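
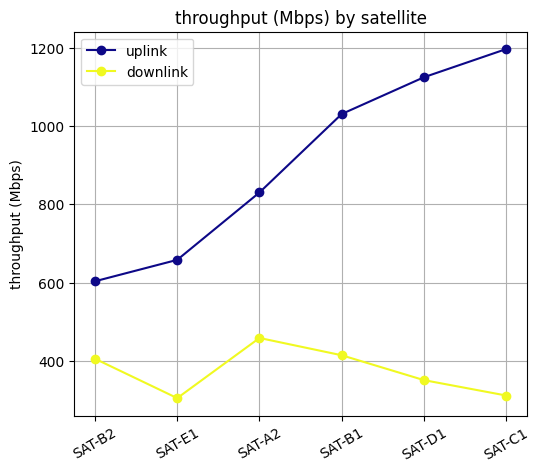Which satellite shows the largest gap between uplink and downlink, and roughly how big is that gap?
SAT-C1, ≈ 900 Mbps

SAT-C1: uplink ≈ 1200, downlink ≈ 300 → gap ≈ 900. Next-largest (SAT-D1) is only ≈ 700.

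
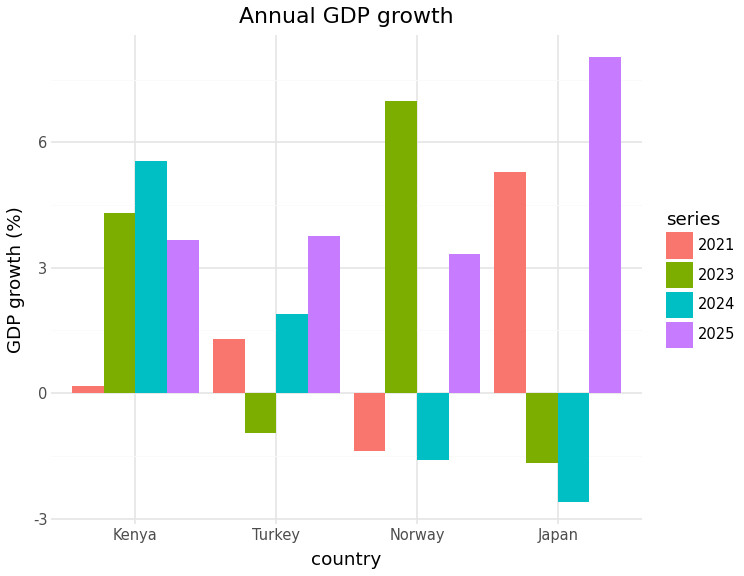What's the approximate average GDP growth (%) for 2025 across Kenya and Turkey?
≈ 4

(4 + 4) / 2 ≈ 4.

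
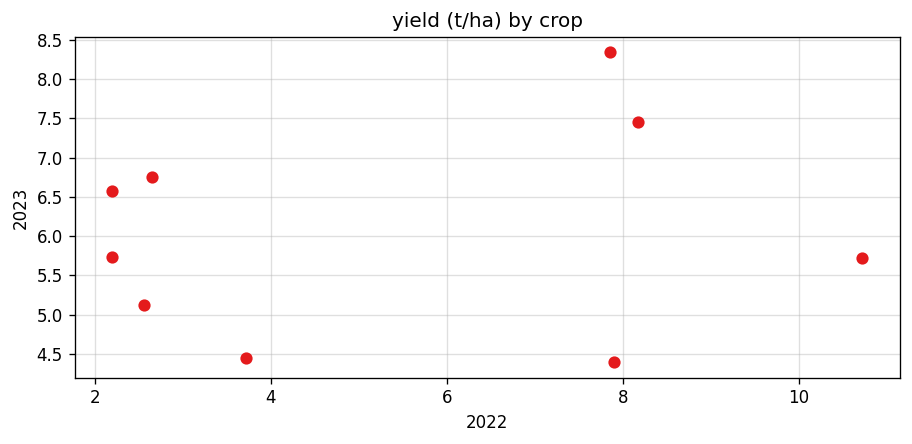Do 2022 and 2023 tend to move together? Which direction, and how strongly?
Points are roughly uncorrelated; weak (|r| ≈ 0.2).

no clear correlation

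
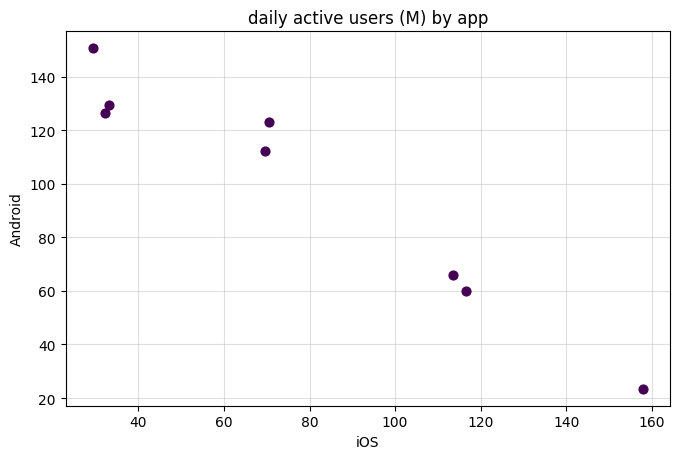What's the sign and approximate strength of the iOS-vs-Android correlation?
negative, strong

Points are negatively correlated; strong (|r| ≈ 1.0).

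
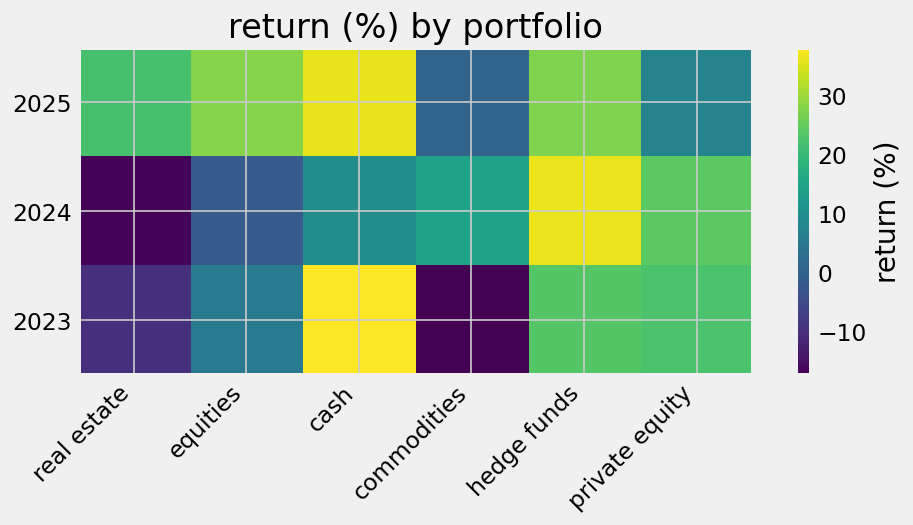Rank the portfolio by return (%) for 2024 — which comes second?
private equity

Top 3 for 2024: hedge funds ≈ 35, private equity ≈ 25, commodities ≈ 15.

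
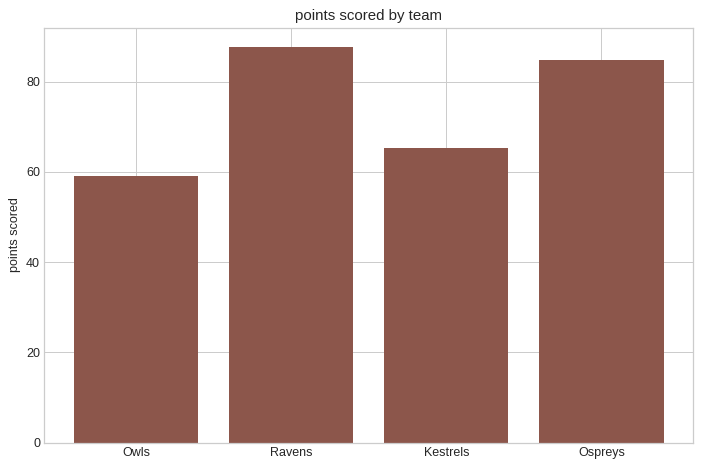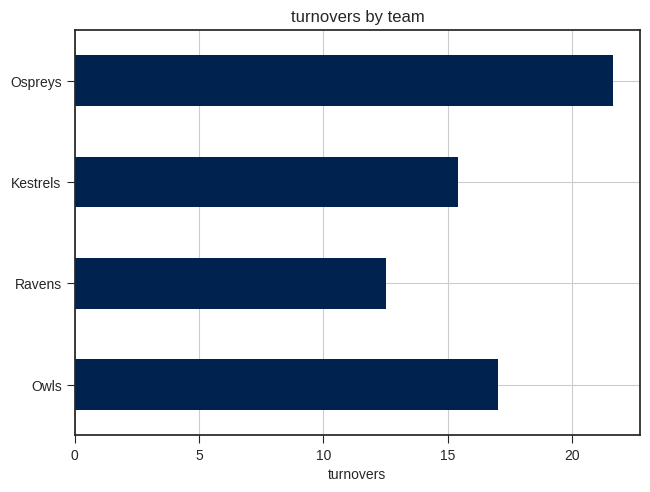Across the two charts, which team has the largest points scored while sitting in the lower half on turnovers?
Ravens

Chart 2 median turnovers ≈ 16; below-median teams: Ravens, Kestrels. Among those, Ravens has the highest points scored (≈ 90).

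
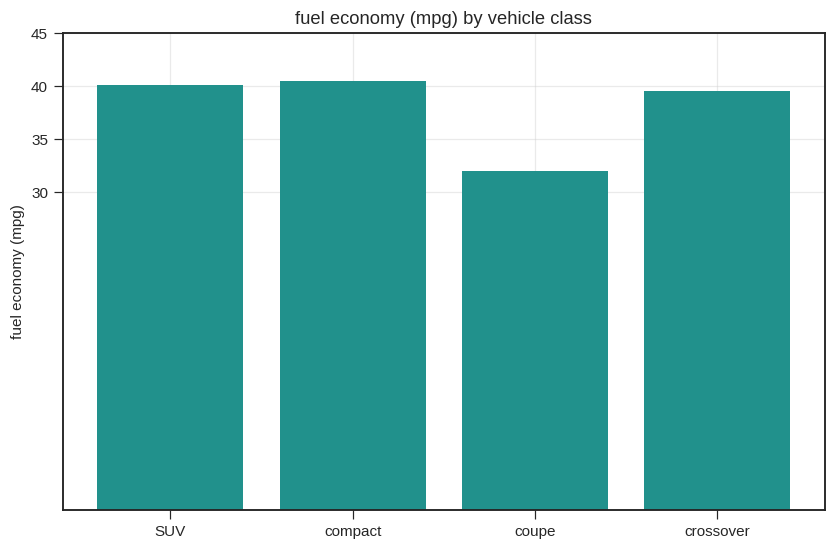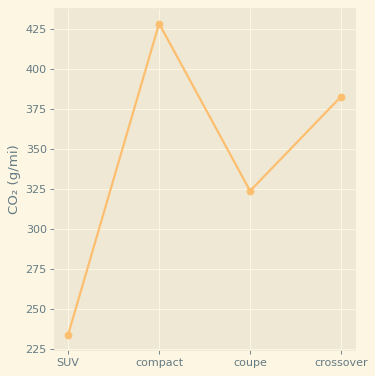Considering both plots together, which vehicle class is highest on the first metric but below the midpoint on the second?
Chart 2 median CO₂ (g/mi) ≈ 350; below-median vehicle classes: SUV, coupe. Among those, SUV has the highest fuel economy (mpg) (≈ 40).

SUV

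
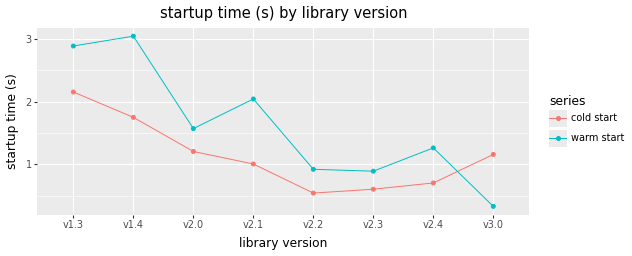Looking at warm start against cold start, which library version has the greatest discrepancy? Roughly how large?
v1.4: warm start ≈ 3.0, cold start ≈ 1.5 → gap ≈ 1.5. Next-largest (v2.1) is only ≈ 1.0.

v1.4, ≈ 1.5 s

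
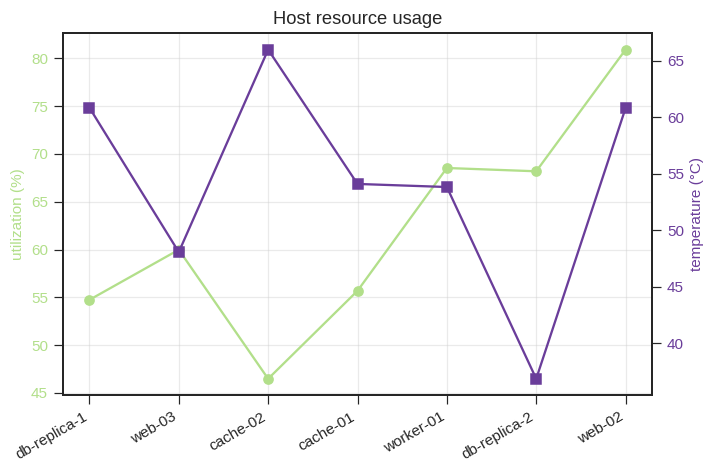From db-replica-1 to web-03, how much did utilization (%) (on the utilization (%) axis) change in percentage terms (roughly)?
db-replica-1 ≈ 55, web-03 ≈ 60; (60 − 55) / 55 ≈ +9.1%.

≈ +9.1%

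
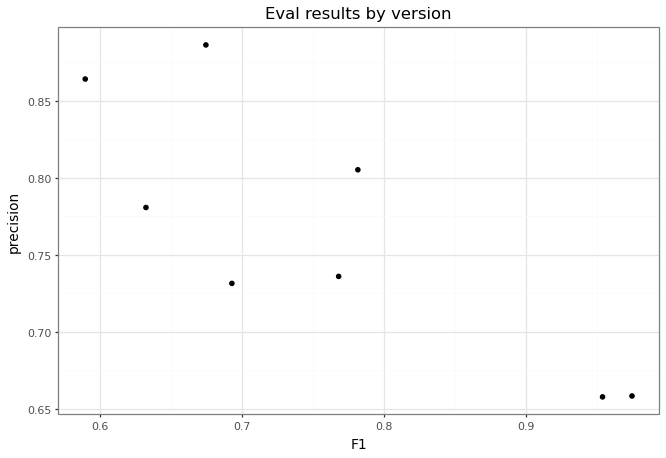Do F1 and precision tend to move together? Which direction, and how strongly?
Points are negatively correlated; strong (|r| ≈ 0.8).

negative, strong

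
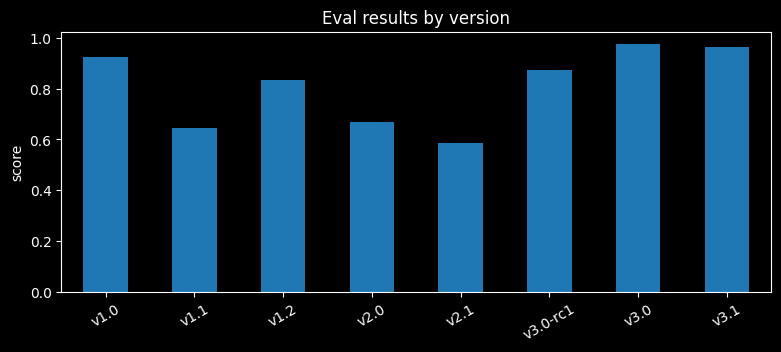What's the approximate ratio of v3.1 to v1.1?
≈ 1.67×

v3.1 ≈ 1.0, v1.1 ≈ 0.6; 1.0/0.6 ≈ 1.67.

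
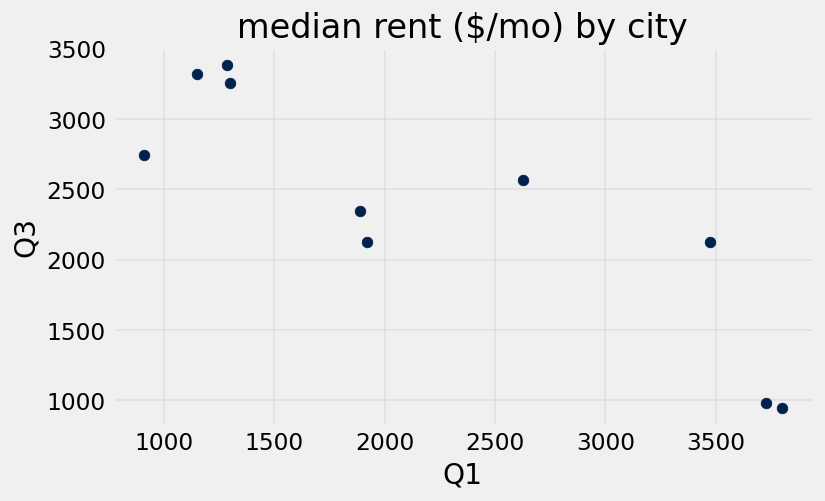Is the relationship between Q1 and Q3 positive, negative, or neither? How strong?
negative, strong

Points are negatively correlated; strong (|r| ≈ 0.9).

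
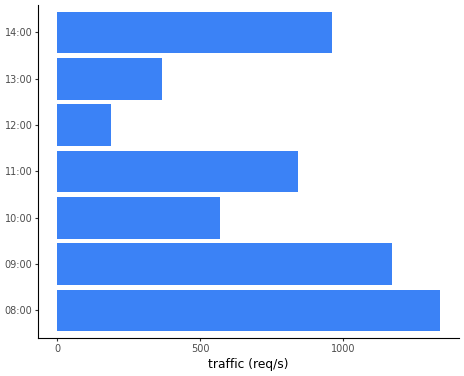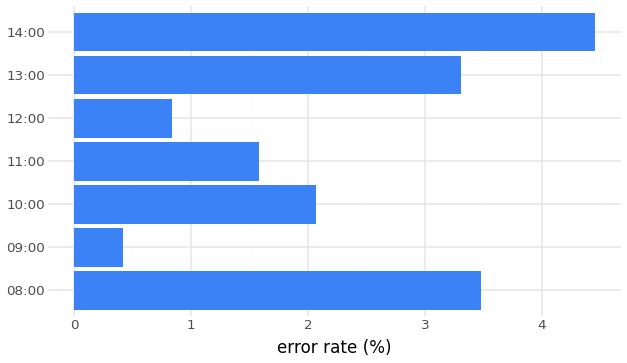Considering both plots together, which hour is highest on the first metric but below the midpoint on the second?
Chart 2 median error rate (%) ≈ 2; below-median hours: 09:00, 11:00, 12:00. Among those, 09:00 has the highest traffic (req/s) (≈ 1200).

09:00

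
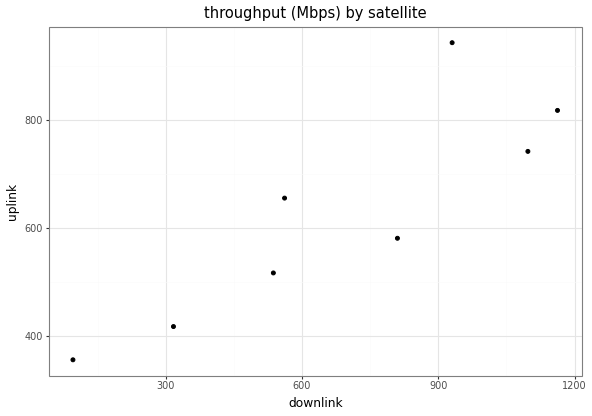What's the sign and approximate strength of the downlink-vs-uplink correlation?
positive, strong

Points are positively correlated; strong (|r| ≈ 0.9).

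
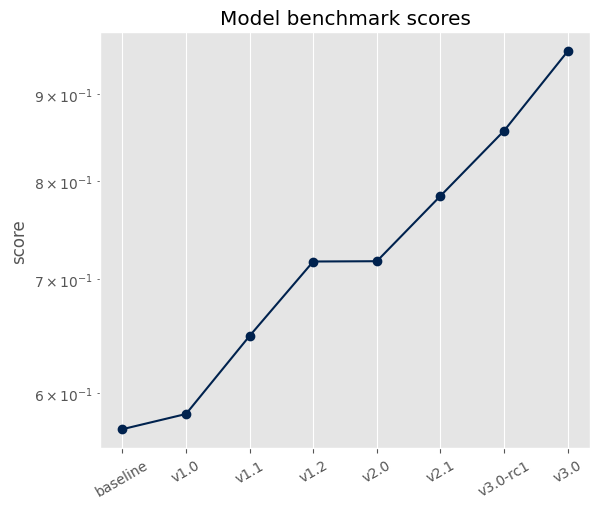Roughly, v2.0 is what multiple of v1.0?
v2.0 ≈ 0.70, v1.0 ≈ 0.60; 0.70/0.60 ≈ 1.17.

≈ 1.17×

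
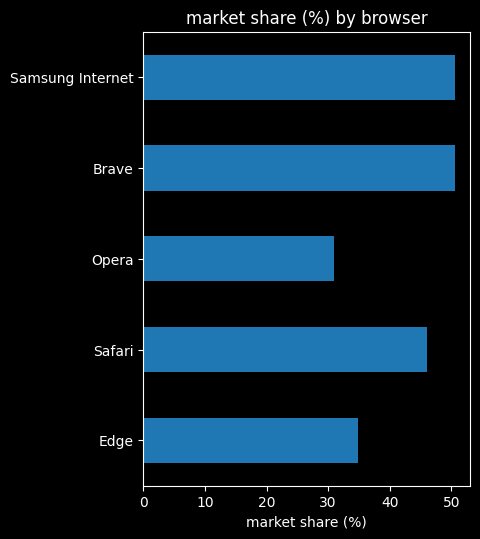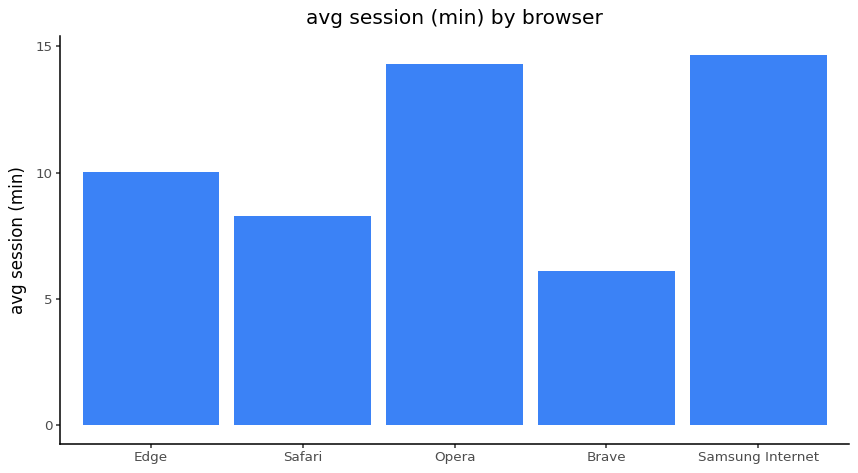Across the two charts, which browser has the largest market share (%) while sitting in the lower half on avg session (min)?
Brave

Chart 2 median avg session (min) ≈ 10; below-median browsers: Safari, Brave. Among those, Brave has the highest market share (%) (≈ 50).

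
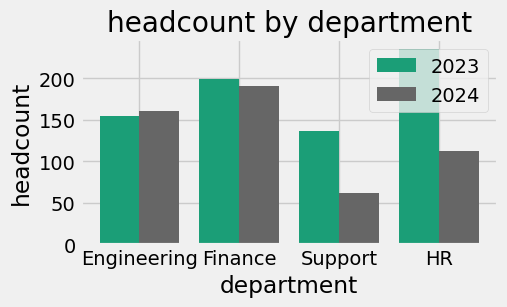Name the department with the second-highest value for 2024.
Engineering

Top 3 for 2024: Finance ≈ 200, Engineering ≈ 160, HR ≈ 120.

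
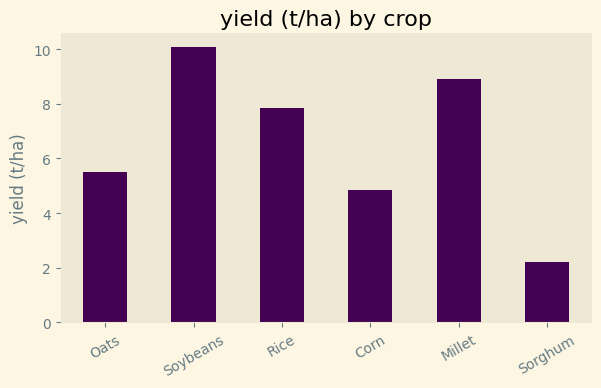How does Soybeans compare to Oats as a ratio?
≈ 1.67×

Soybeans ≈ 10, Oats ≈ 6; 10/6 ≈ 1.67.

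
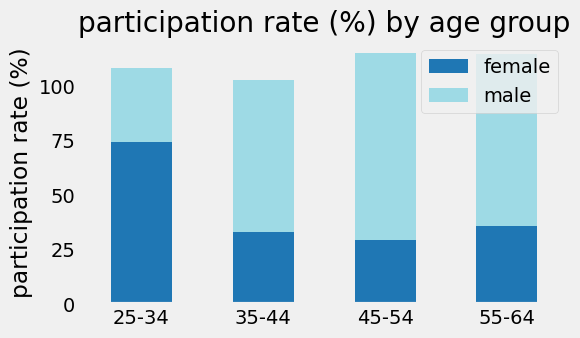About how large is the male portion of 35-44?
male top ≈ 100, bottom ≈ 30; segment ≈ 70.

≈ 70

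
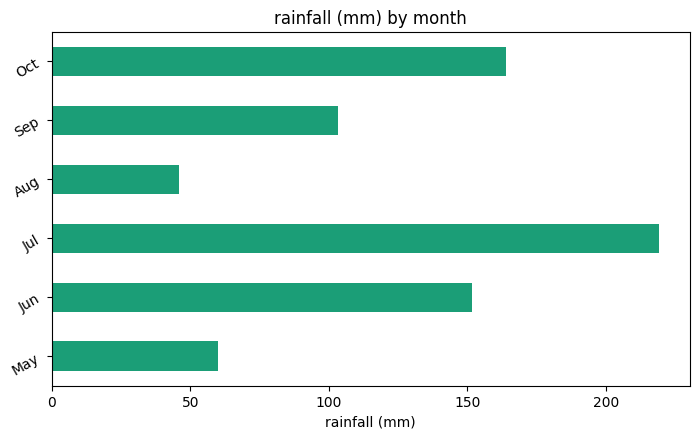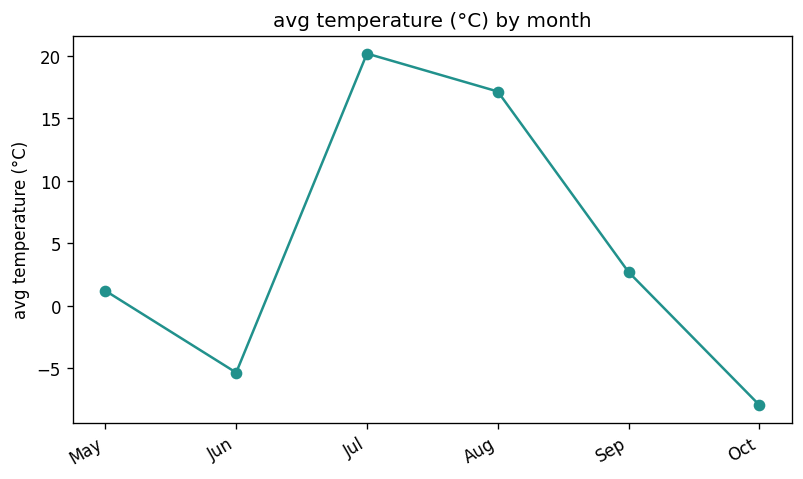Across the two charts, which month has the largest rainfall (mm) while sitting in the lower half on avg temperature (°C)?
Chart 2 median avg temperature (°C) ≈ 2; below-median months: May, Jun, Oct. Among those, Oct has the highest rainfall (mm) (≈ 175).

Oct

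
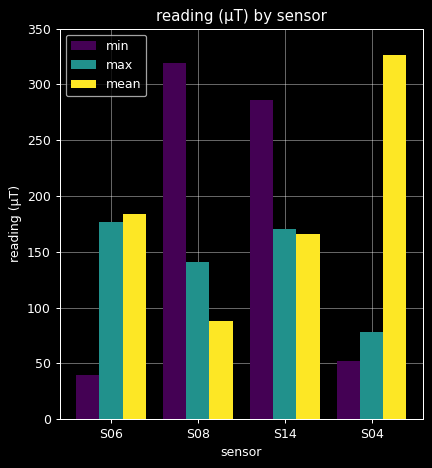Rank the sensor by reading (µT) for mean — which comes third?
S14

Top 4 for mean: S04 ≈ 350, S06 ≈ 200, S14 ≈ 150, S08 ≈ 100.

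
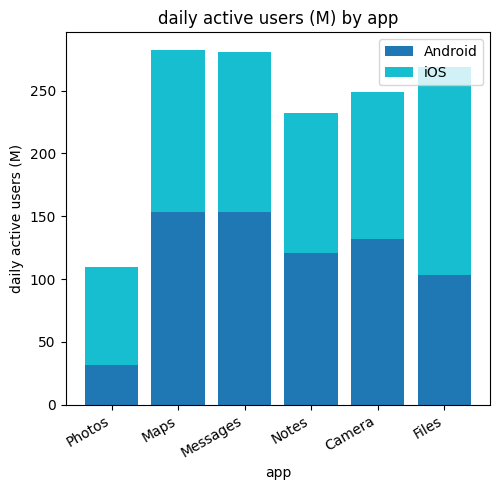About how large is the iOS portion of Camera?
iOS top ≈ 250, bottom ≈ 125; segment ≈ 125.

≈ 125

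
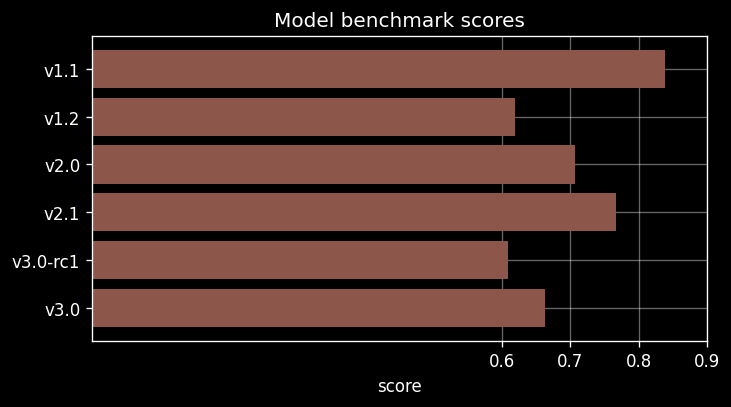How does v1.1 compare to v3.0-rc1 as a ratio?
v1.1 ≈ 0.8, v3.0-rc1 ≈ 0.6; 0.8/0.6 ≈ 1.33.

≈ 1.33×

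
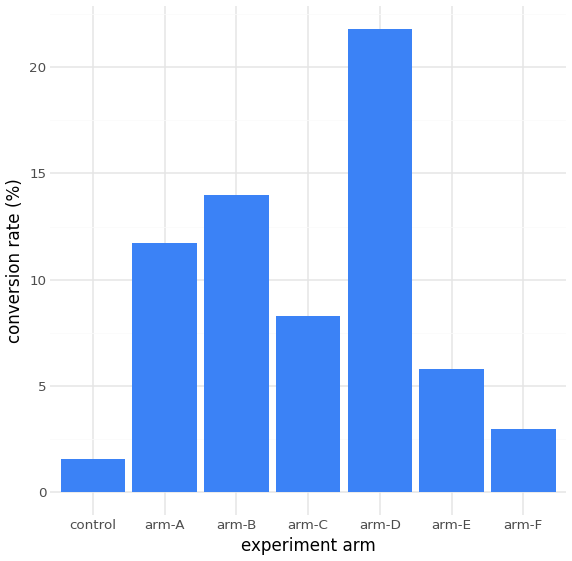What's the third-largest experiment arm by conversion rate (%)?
Top 4: arm-D ≈ 22, arm-B ≈ 14, arm-A ≈ 12, arm-C ≈ 8.

arm-A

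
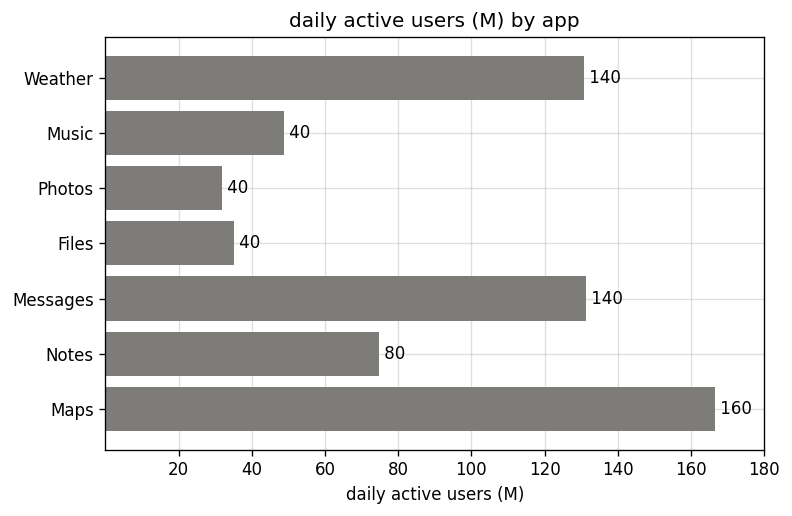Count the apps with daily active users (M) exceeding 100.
3

Above 100: Weather, Messages, Maps.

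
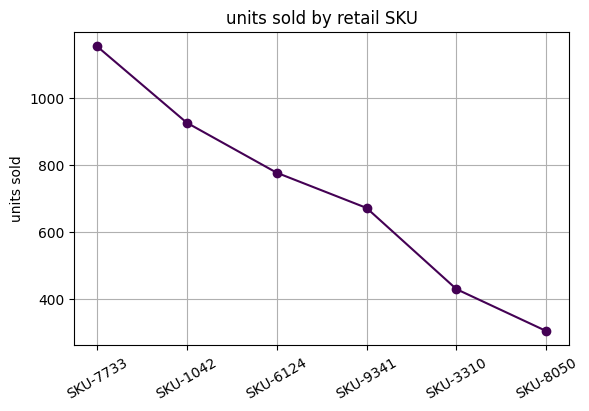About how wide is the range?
≈ 900

Max SKU-7733 ≈ 1200, min SKU-8050 ≈ 300; range ≈ 900.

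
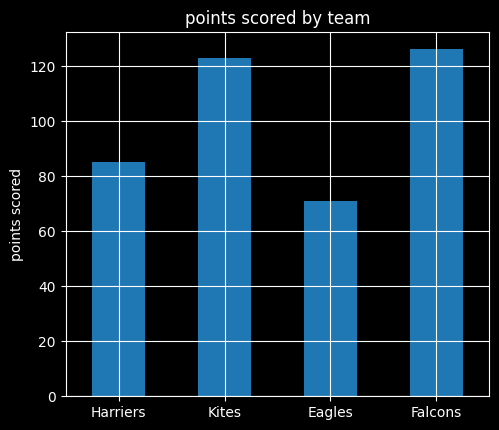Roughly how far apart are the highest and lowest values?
≈ 40

Max Falcons ≈ 120, min Eagles ≈ 80; range ≈ 40.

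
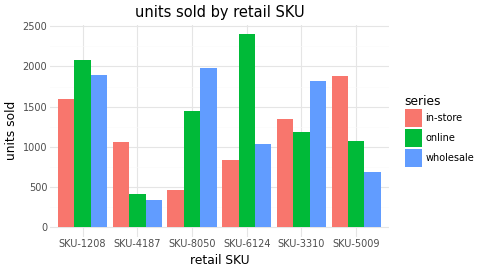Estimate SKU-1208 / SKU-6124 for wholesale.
≈ 1.8×

SKU-1208 ≈ 1800, SKU-6124 ≈ 1000; 1800/1000 ≈ 1.8.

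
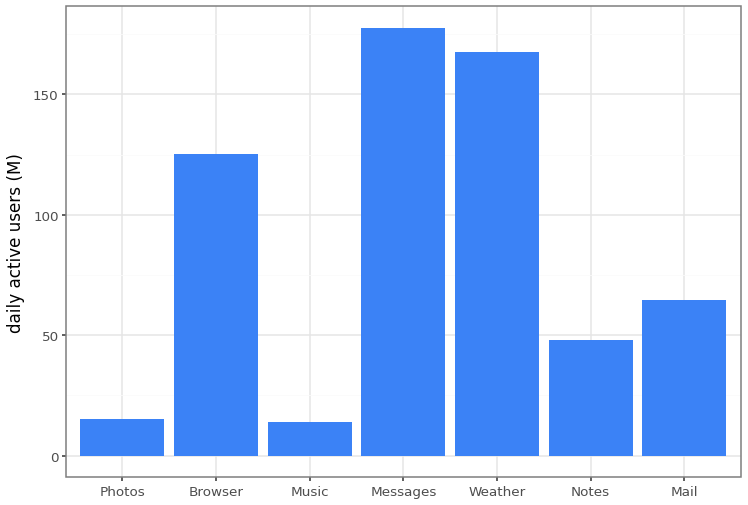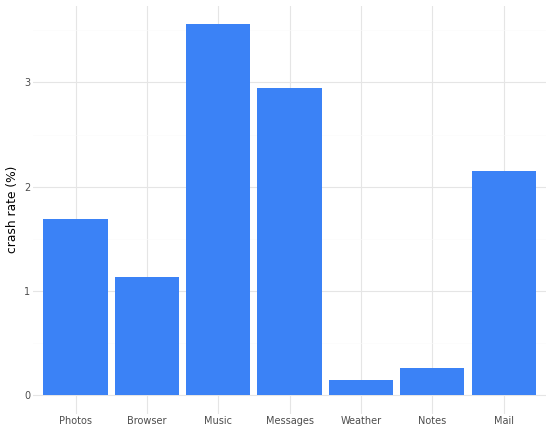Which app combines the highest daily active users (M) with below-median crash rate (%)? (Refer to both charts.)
Chart 2 median crash rate (%) ≈ 1.5; below-median apps: Browser, Weather, Notes. Among those, Weather has the highest daily active users (M) (≈ 160).

Weather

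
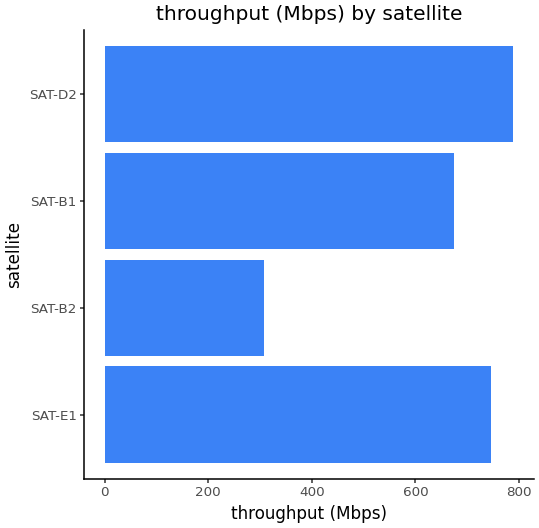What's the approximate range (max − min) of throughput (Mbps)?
≈ 500

Max SAT-D2 ≈ 800, min SAT-B2 ≈ 300; range ≈ 500.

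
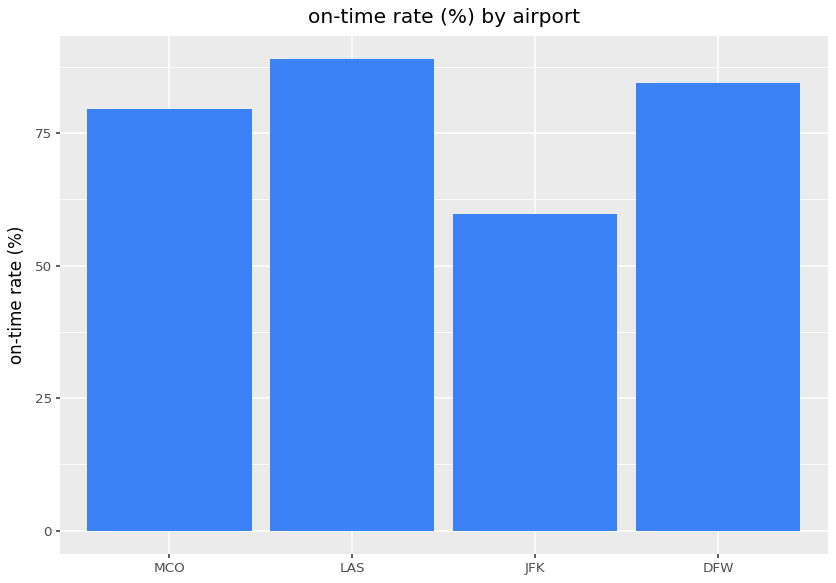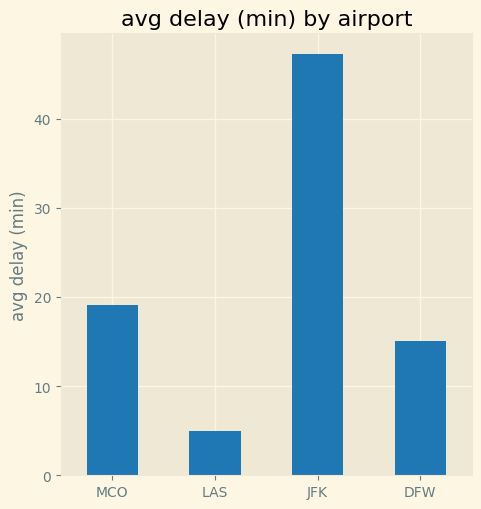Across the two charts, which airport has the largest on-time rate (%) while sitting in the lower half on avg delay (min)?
Chart 2 median avg delay (min) ≈ 15; below-median airports: LAS, DFW. Among those, LAS has the highest on-time rate (%) (≈ 90).

LAS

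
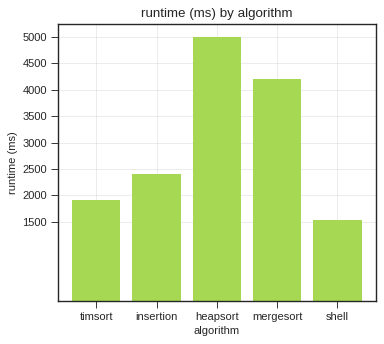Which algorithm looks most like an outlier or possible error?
heapsort

heapsort ≈ 5000; the rest sit between ≈ 1500 and ≈ 4000.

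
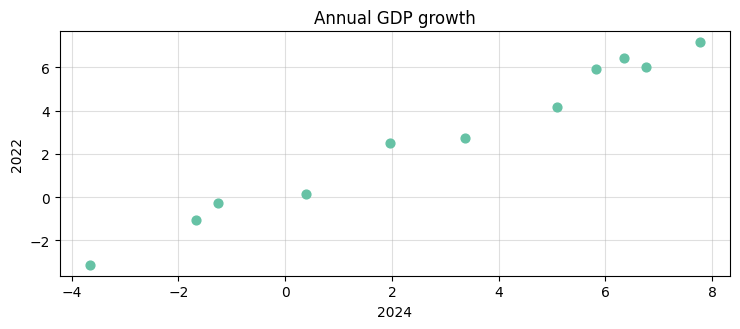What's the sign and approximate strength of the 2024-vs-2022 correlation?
Points are positively correlated; strong (|r| ≈ 1.0).

positive, strong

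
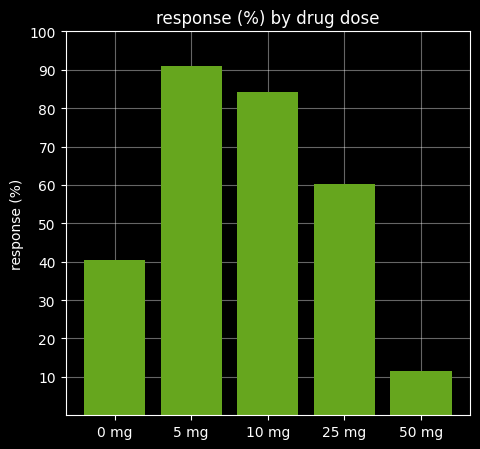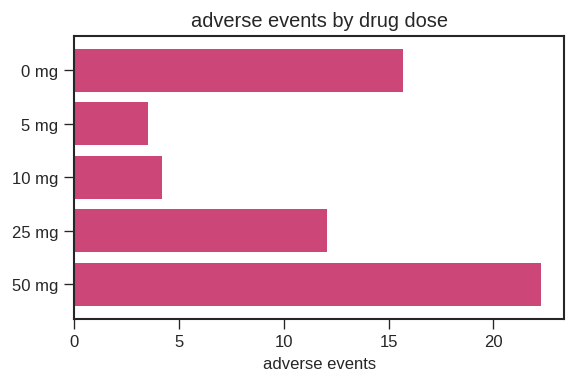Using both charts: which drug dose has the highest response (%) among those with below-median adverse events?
Chart 2 median adverse events ≈ 10; below-median drug doses: 5 mg, 10 mg. Among those, 5 mg has the highest response (%) (≈ 90).

5 mg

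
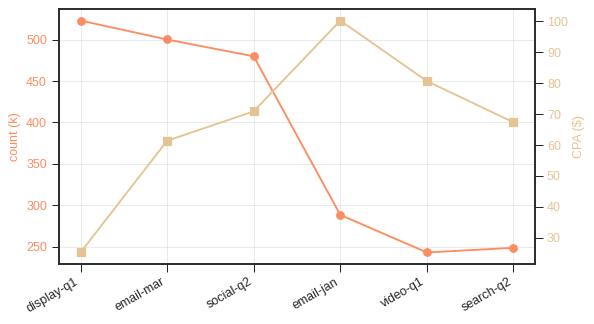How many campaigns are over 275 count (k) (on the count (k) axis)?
4

Above 275: display-q1, email-mar, social-q2, email-jan.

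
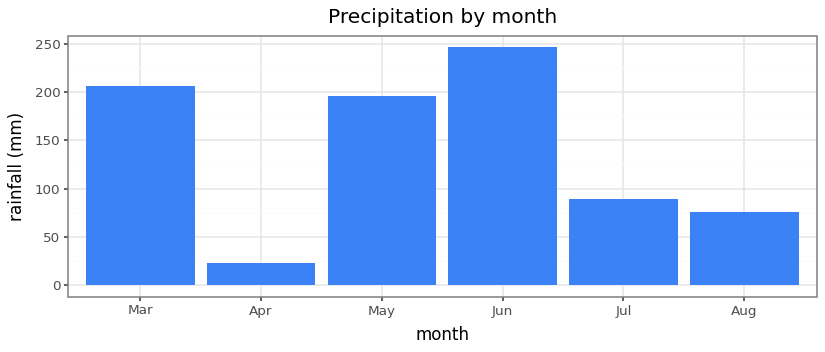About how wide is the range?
≈ 225

Max Jun ≈ 250, min Apr ≈ 25; range ≈ 225.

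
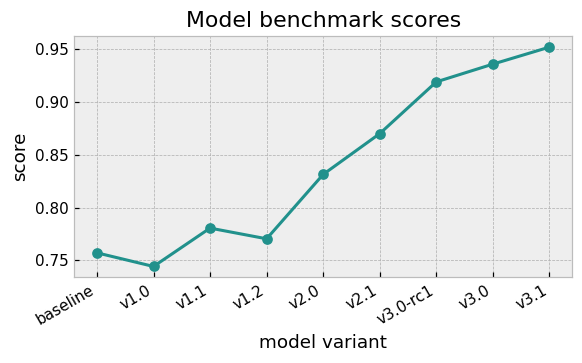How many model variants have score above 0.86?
Above 0.86: v2.1, v3.0-rc1, v3.0, v3.1.

4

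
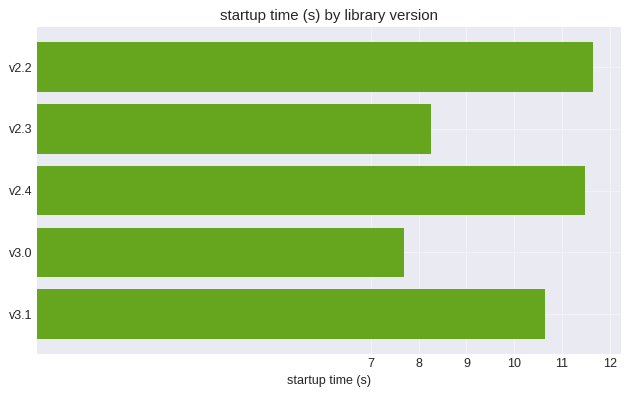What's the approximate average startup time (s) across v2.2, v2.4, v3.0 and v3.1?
≈ 10

(12 + 11 + 8 + 11) / 4 ≈ 10.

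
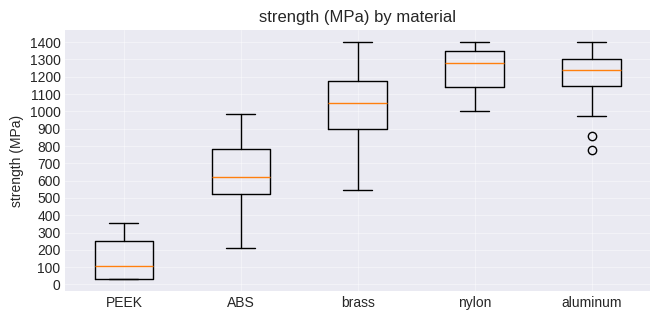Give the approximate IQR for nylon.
≈ 200

Q3 ≈ 1300, Q1 ≈ 1100; IQR ≈ 200.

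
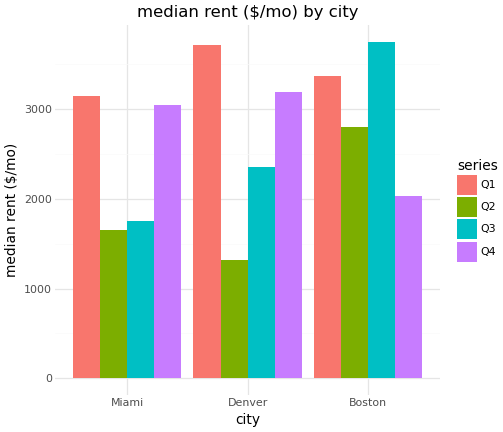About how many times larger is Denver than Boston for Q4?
≈ 1.5×

Denver ≈ 3000, Boston ≈ 2000; 3000/2000 ≈ 1.5.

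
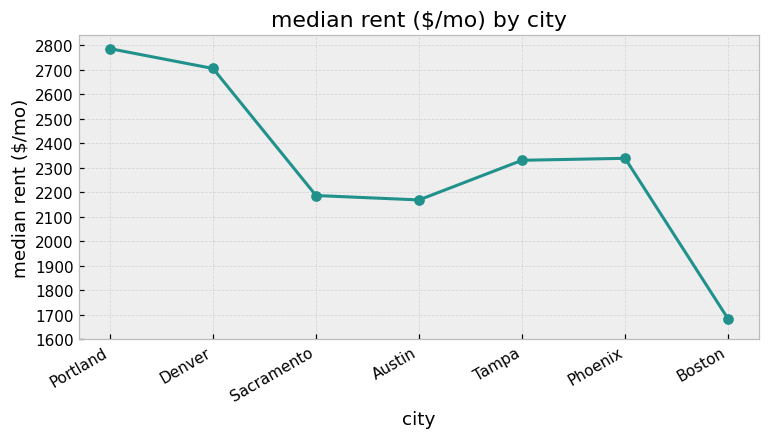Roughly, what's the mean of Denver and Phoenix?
(2700 + 2300) / 2 ≈ 2500.

≈ 2500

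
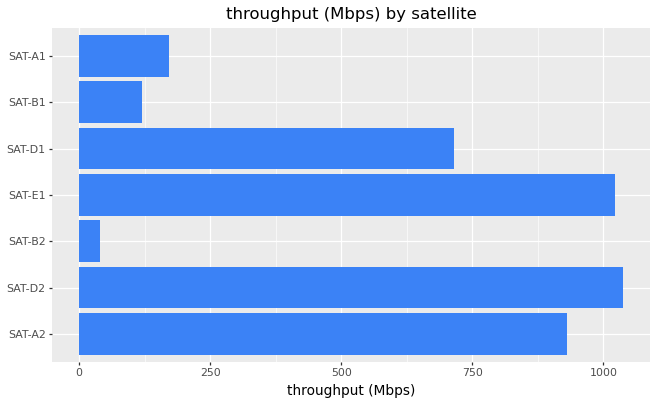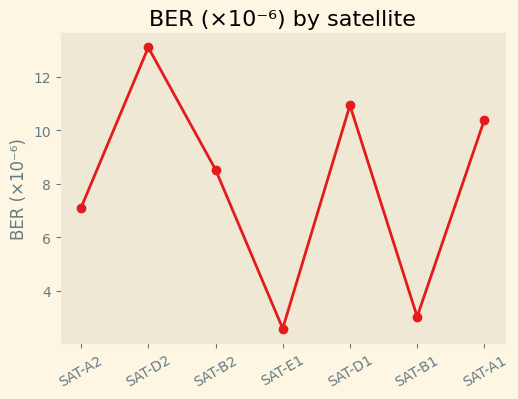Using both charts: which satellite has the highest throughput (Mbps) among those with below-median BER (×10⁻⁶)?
SAT-E1

Chart 2 median BER (×10⁻⁶) ≈ 8; below-median satellites: SAT-A2, SAT-E1, SAT-B1. Among those, SAT-E1 has the highest throughput (Mbps) (≈ 1000).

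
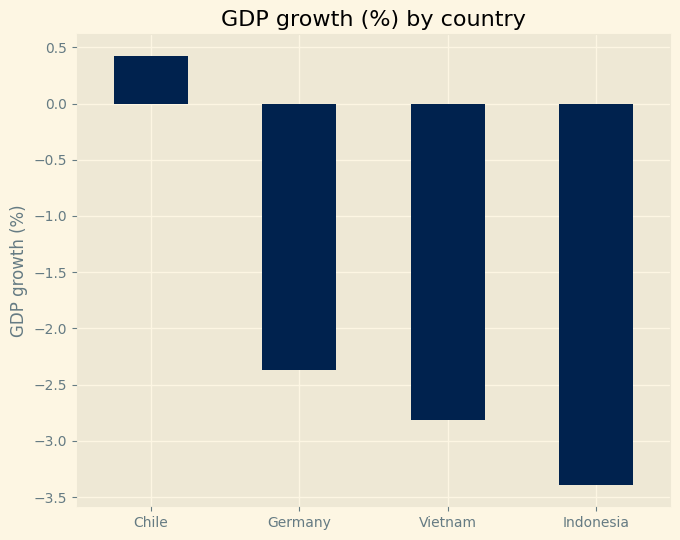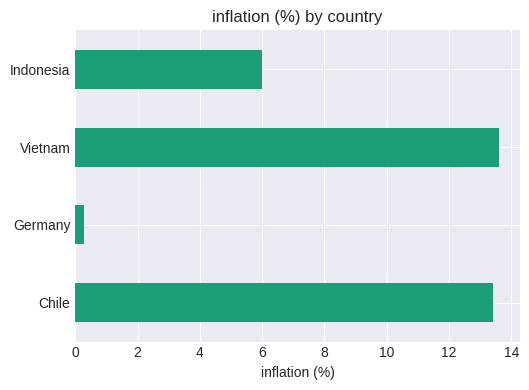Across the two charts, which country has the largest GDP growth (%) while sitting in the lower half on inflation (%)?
Germany

Chart 2 median inflation (%) ≈ 10; below-median countries: Germany, Indonesia. Among those, Germany has the highest GDP growth (%) (≈ -2.35).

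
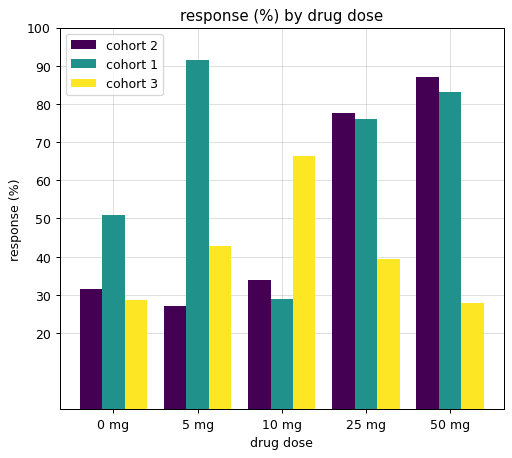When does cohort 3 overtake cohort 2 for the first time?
5 mg

0 mg: cohort 3 ≈ 30 vs cohort 2 ≈ 30 (not yet); 5 mg: cohort 3 ≈ 40 vs cohort 2 ≈ 30 (first crossover).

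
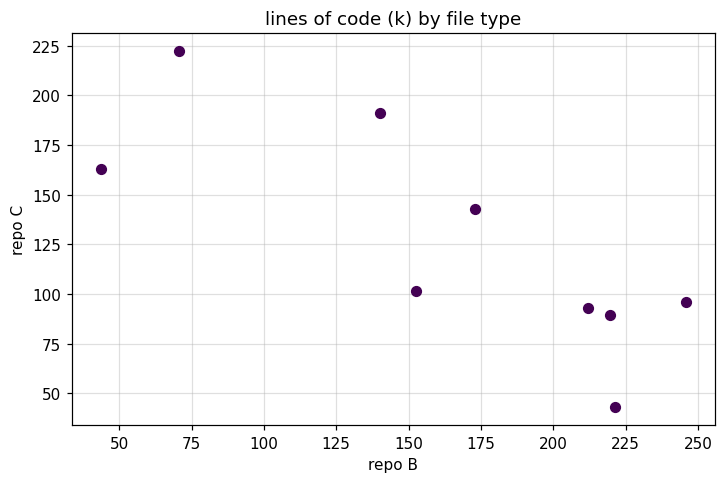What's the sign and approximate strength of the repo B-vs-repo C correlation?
negative, strong

Points are negatively correlated; strong (|r| ≈ 0.8).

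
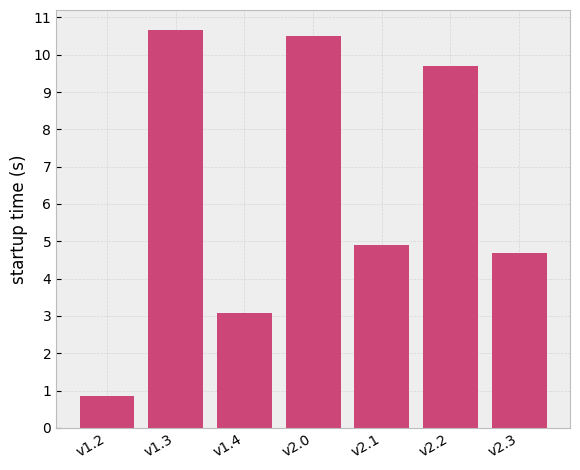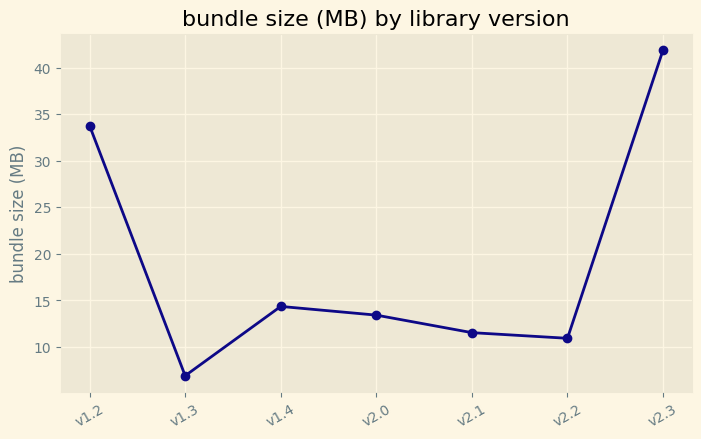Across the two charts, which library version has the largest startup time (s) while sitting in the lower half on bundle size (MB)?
v1.3

Chart 2 median bundle size (MB) ≈ 15; below-median library versions: v1.3, v2.1, v2.2. Among those, v1.3 has the highest startup time (s) (≈ 11).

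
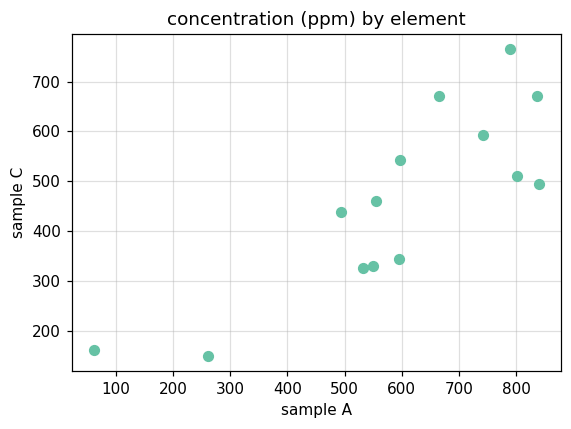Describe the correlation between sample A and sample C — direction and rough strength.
positive, strong

Points are positively correlated; strong (|r| ≈ 0.8).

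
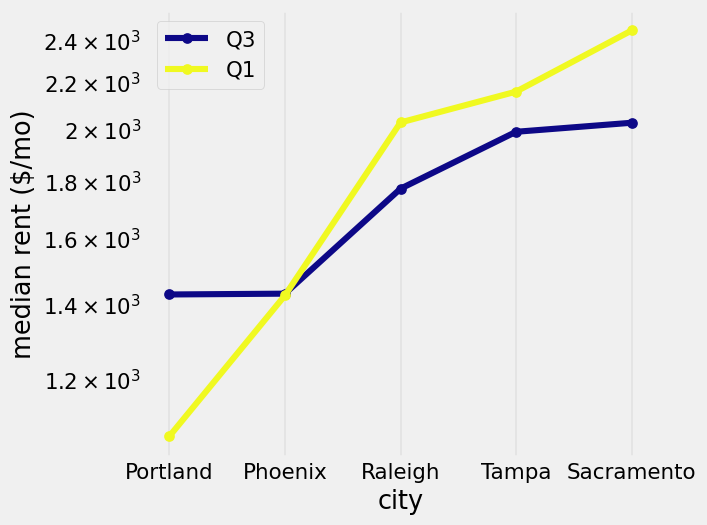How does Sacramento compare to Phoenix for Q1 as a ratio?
Sacramento ≈ 2400, Phoenix ≈ 1400; 2400/1400 ≈ 1.71.

≈ 1.71×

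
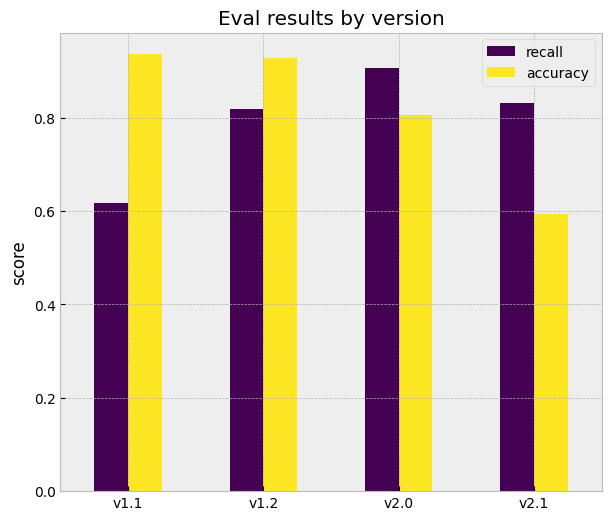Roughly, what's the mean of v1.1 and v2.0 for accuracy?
≈ 0.85

(0.9 + 0.8) / 2 ≈ 0.85.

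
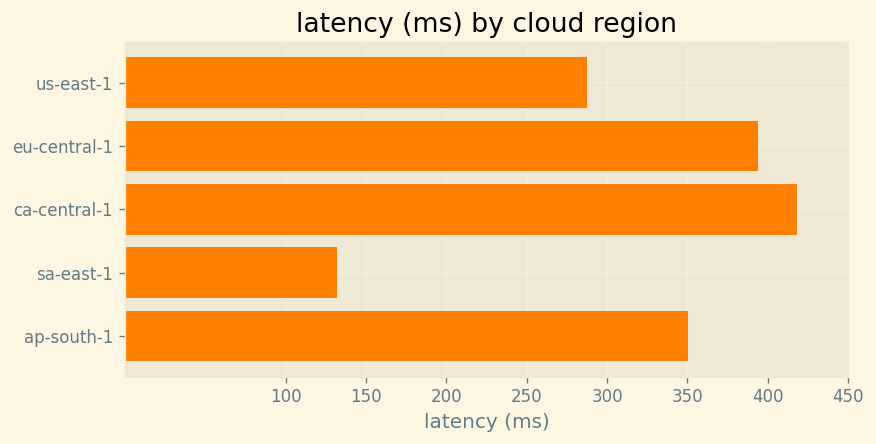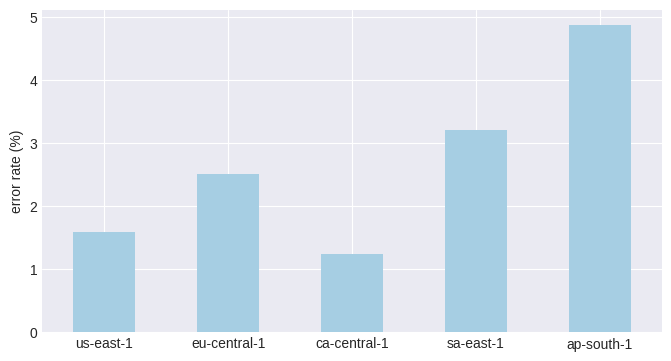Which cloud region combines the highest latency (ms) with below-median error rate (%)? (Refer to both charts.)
Chart 2 median error rate (%) ≈ 2.5; below-median cloud regions: us-east-1, ca-central-1. Among those, ca-central-1 has the highest latency (ms) (≈ 400).

ca-central-1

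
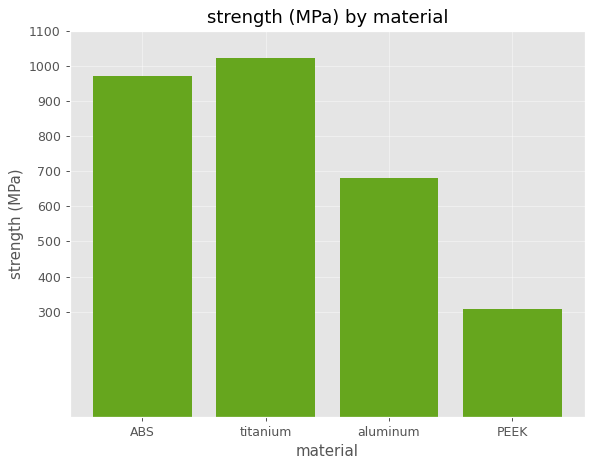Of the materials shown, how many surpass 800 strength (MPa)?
Above 800: ABS, titanium.

2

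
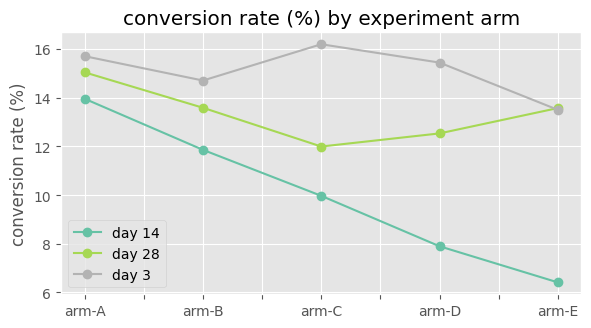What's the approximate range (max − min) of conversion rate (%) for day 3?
≈ 3

Max arm-C ≈ 16, min arm-E ≈ 13; range ≈ 3.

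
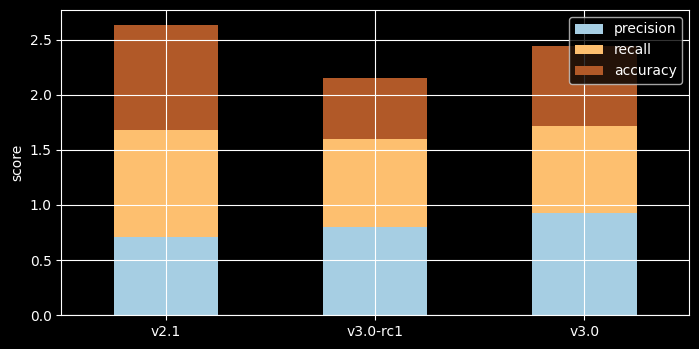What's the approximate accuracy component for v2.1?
accuracy top ≈ 2.5, bottom ≈ 1.5; segment ≈ 1.0.

≈ 1.0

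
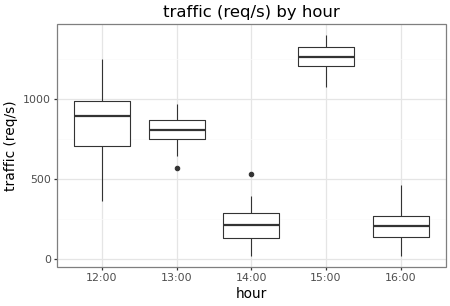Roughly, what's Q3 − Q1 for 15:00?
Q3 ≈ 1300, Q1 ≈ 1200; IQR ≈ 100.

≈ 100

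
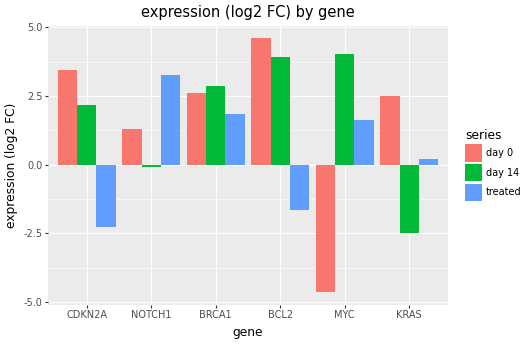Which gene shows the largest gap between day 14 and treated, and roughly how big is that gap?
BCL2, ≈ 6 log2 FC

BCL2: day 14 ≈ 4, treated ≈ -2 → gap ≈ 6. Next-largest (CDKN2A) is only ≈ 4.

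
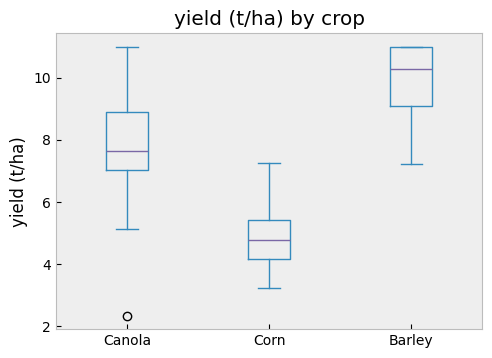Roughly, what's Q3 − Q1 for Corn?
Q3 ≈ 5.5, Q1 ≈ 4.0; IQR ≈ 1.5.

≈ 1.5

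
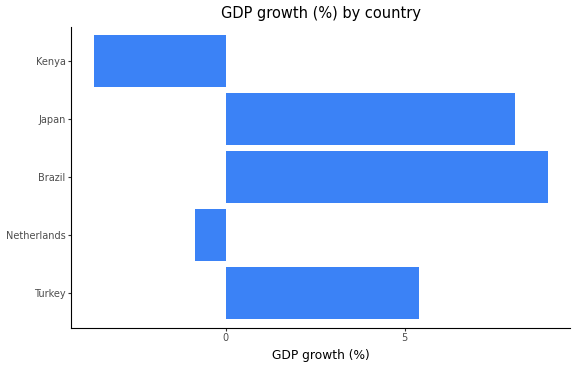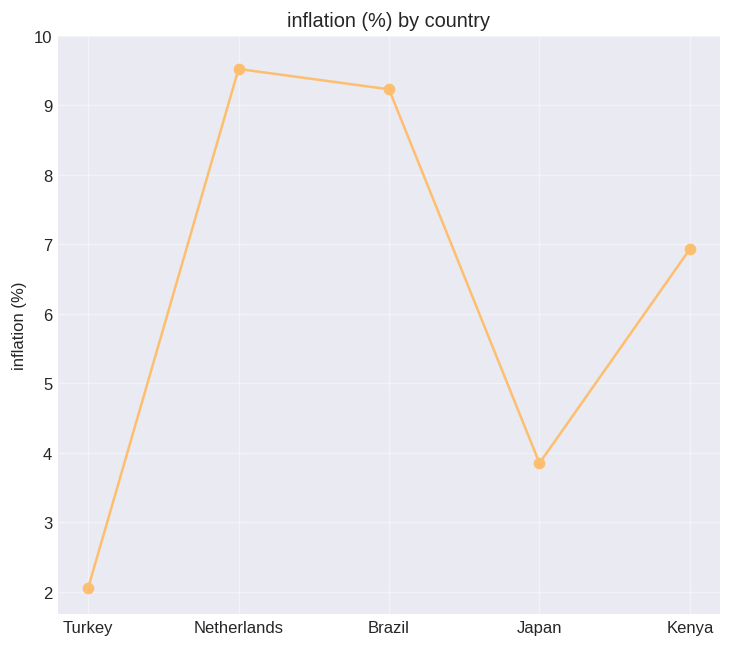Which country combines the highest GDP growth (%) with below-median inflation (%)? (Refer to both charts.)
Japan

Chart 2 median inflation (%) ≈ 7; below-median countries: Turkey, Japan. Among those, Japan has the highest GDP growth (%) (≈ 8).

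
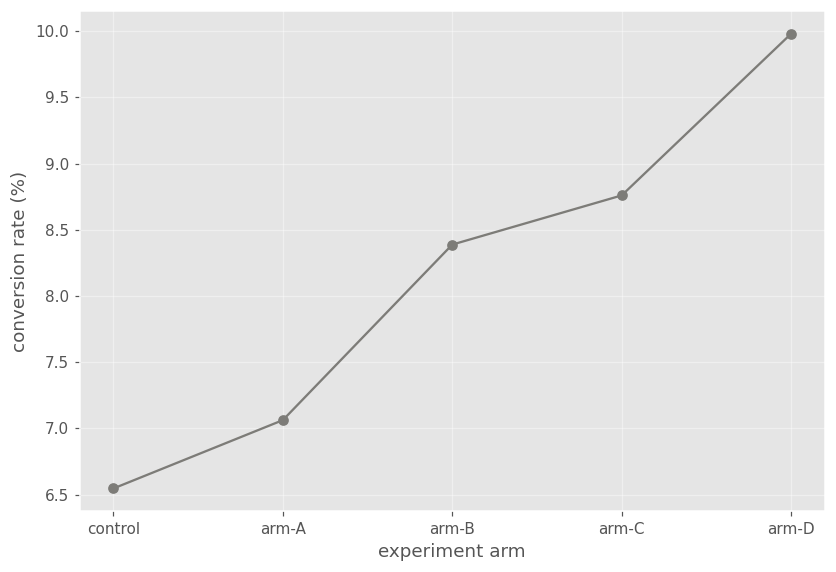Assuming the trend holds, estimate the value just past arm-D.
≈ 10.75

Last three: 8.5, 9.0, 10.0 → slope ≈ 0.75/step → next ≈ 10.75.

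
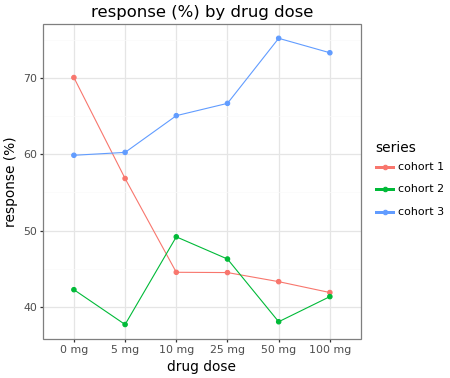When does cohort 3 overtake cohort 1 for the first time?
5 mg

0 mg: cohort 3 ≈ 60 vs cohort 1 ≈ 70 (not yet); 5 mg: cohort 3 ≈ 60 vs cohort 1 ≈ 55 (first crossover).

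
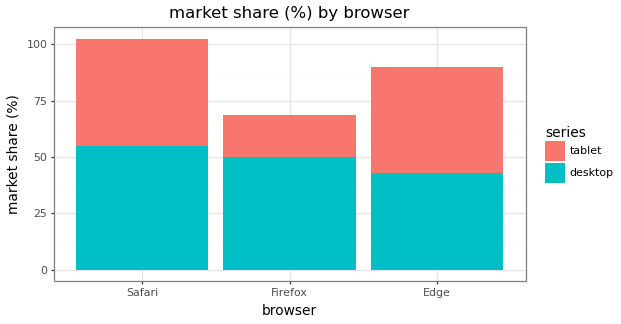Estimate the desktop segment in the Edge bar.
desktop top ≈ 40, bottom ≈ 0; segment ≈ 40.

≈ 40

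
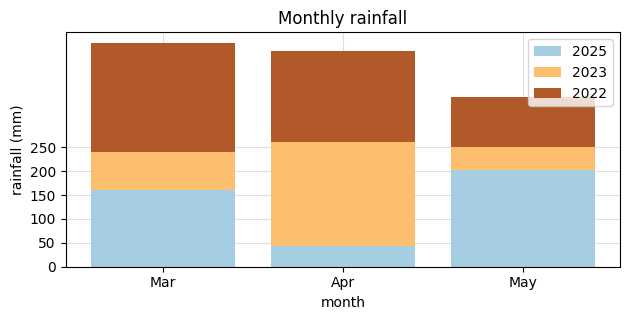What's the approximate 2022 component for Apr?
2022 top ≈ 450, bottom ≈ 250; segment ≈ 200.

≈ 200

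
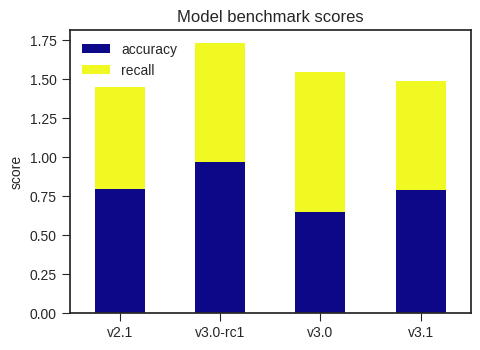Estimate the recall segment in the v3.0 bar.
≈ 1.0

recall top ≈ 1.6, bottom ≈ 0.6; segment ≈ 1.0.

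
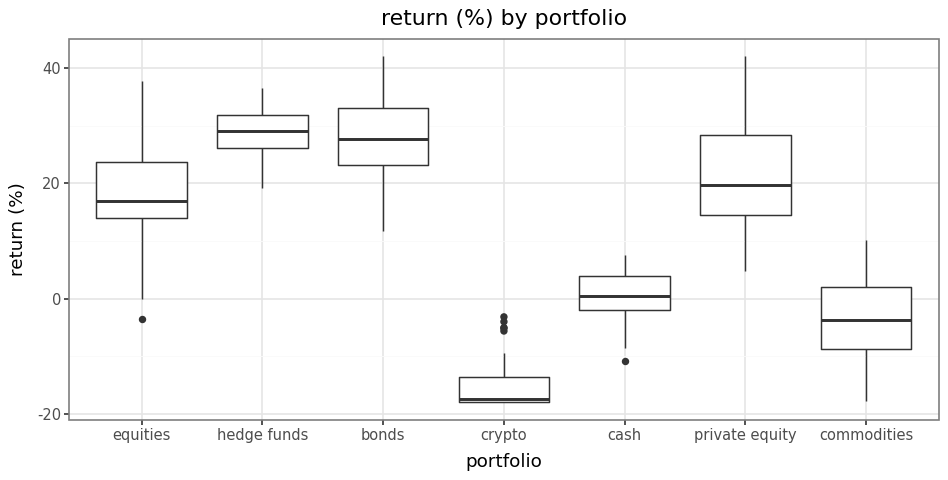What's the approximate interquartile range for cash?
Q3 ≈ 5, Q1 ≈ 0; IQR ≈ 5.

≈ 5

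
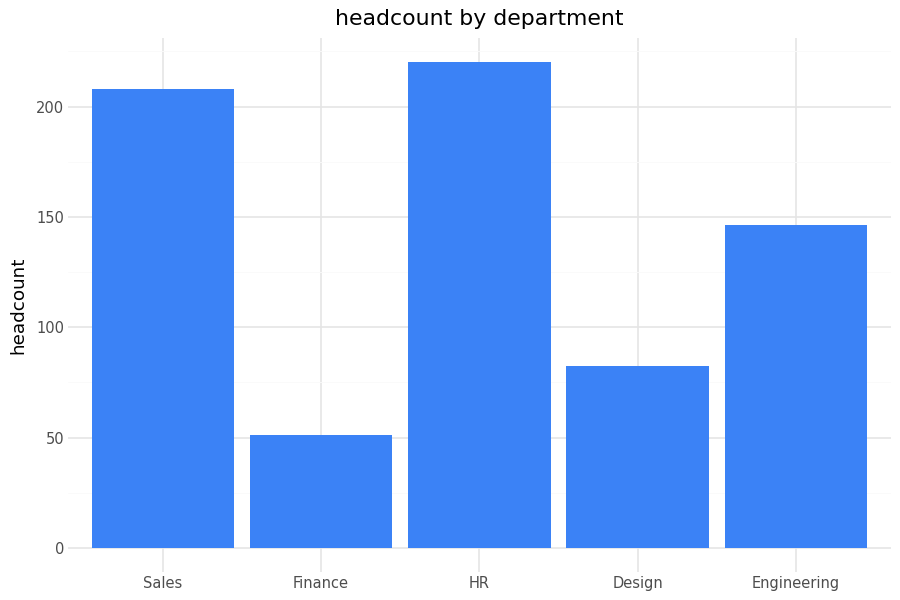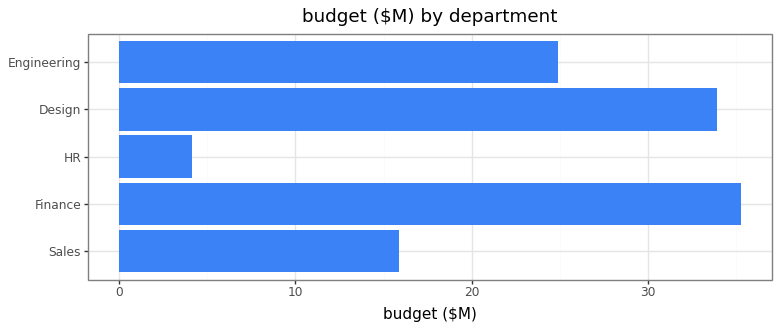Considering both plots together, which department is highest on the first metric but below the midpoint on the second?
HR

Chart 2 median budget ($M) ≈ 25; below-median departments: Sales, HR. Among those, HR has the highest headcount (≈ 225).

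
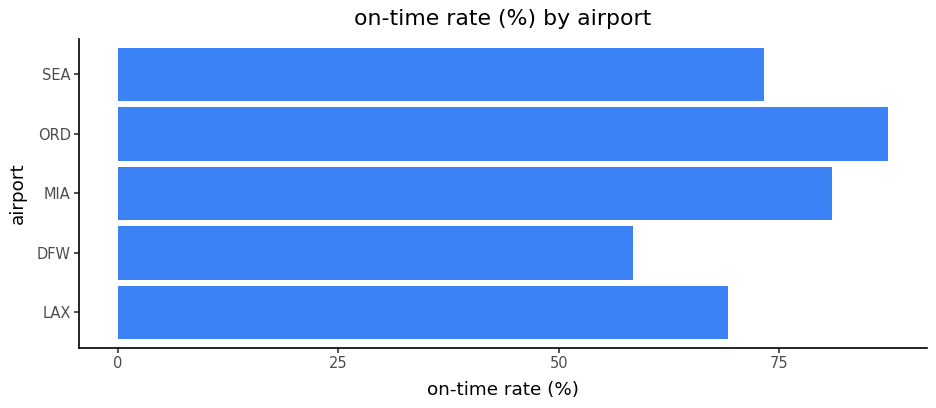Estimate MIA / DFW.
MIA ≈ 80, DFW ≈ 60; 80/60 ≈ 1.33.

≈ 1.33×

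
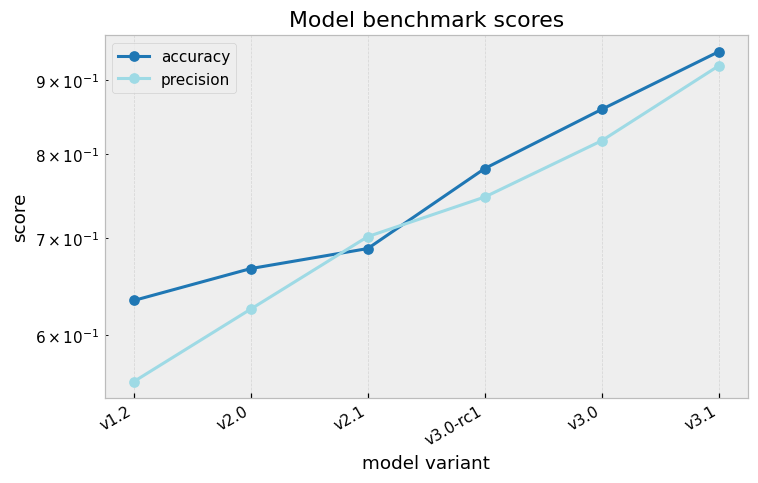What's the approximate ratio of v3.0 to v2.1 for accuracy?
v3.0 ≈ 0.85, v2.1 ≈ 0.70; 0.85/0.70 ≈ 1.21.

≈ 1.21×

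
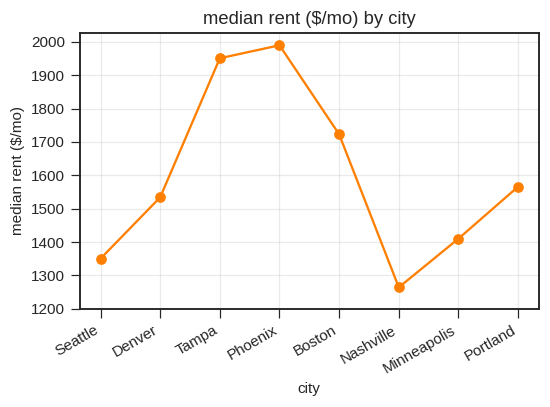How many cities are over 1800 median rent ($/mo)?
2

Above 1800: Tampa, Phoenix.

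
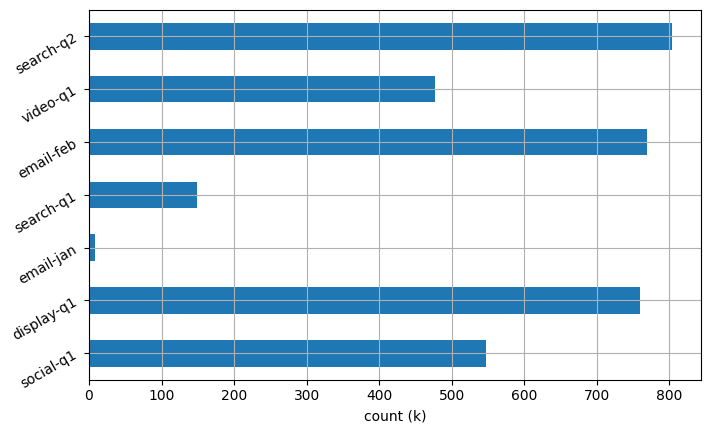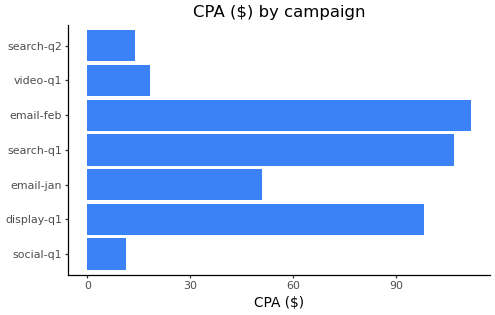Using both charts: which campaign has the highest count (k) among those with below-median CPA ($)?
search-q2

Chart 2 median CPA ($) ≈ 60; below-median campaigns: social-q1, video-q1, search-q2. Among those, search-q2 has the highest count (k) (≈ 800).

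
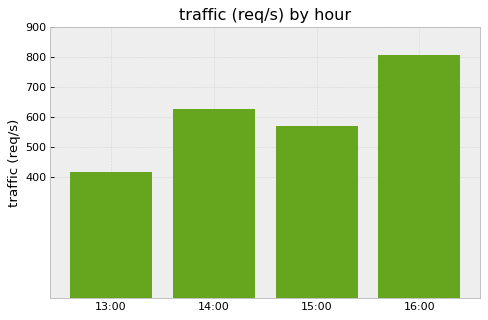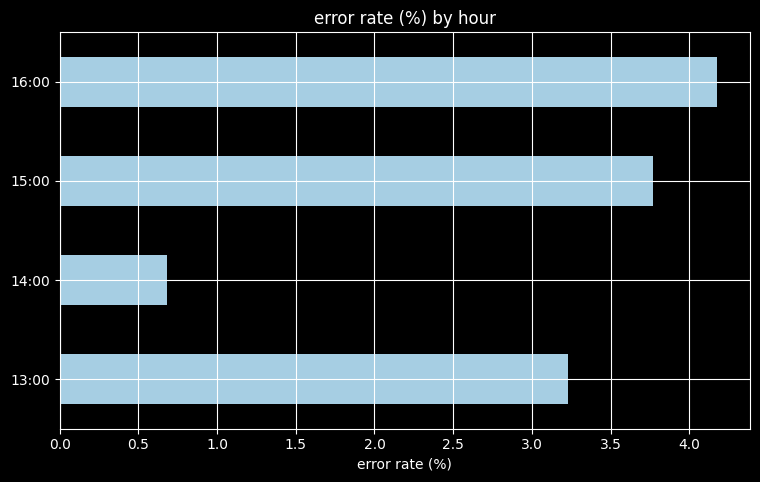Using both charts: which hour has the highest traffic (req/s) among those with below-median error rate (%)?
14:00

Chart 2 median error rate (%) ≈ 3.5; below-median hours: 13:00, 14:00. Among those, 14:00 has the highest traffic (req/s) (≈ 600).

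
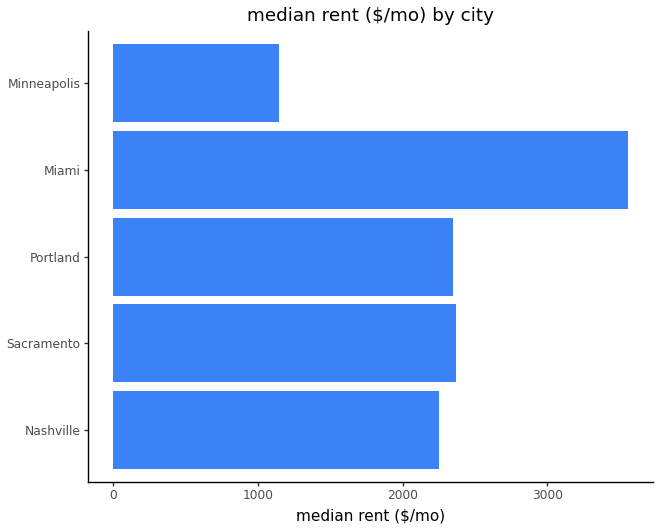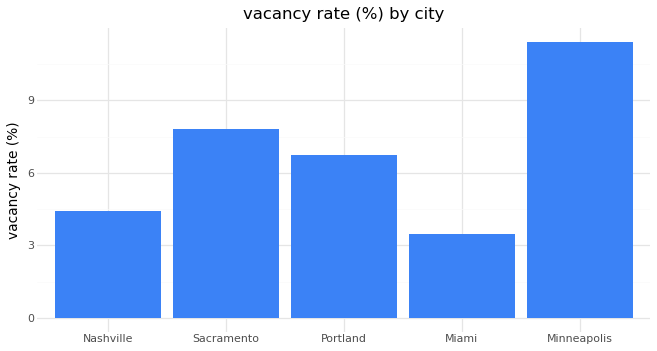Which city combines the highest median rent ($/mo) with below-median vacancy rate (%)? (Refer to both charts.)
Miami

Chart 2 median vacancy rate (%) ≈ 6; below-median cities: Nashville, Miami. Among those, Miami has the highest median rent ($/mo) (≈ 3500).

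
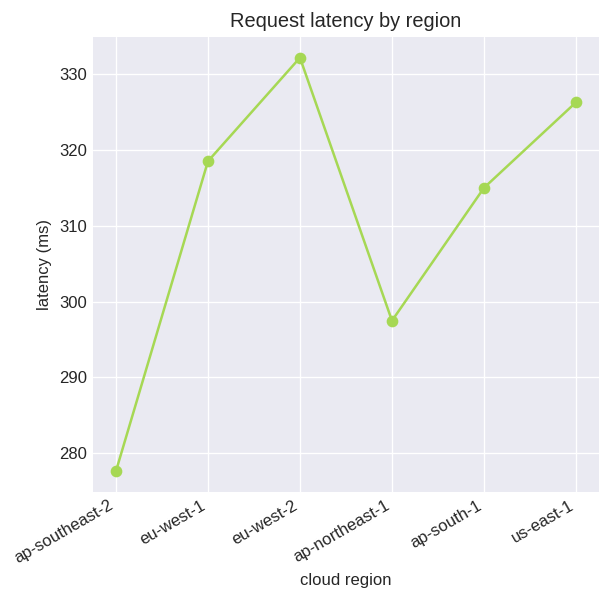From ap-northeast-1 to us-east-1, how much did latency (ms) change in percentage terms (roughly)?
ap-northeast-1 ≈ 295, us-east-1 ≈ 325; (325 − 295) / 295 ≈ +10.2%.

≈ +10.2%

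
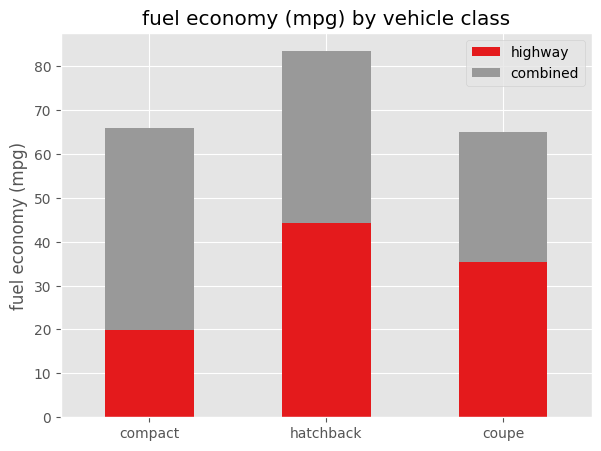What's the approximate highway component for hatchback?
highway top ≈ 40, bottom ≈ 0; segment ≈ 40.

≈ 40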